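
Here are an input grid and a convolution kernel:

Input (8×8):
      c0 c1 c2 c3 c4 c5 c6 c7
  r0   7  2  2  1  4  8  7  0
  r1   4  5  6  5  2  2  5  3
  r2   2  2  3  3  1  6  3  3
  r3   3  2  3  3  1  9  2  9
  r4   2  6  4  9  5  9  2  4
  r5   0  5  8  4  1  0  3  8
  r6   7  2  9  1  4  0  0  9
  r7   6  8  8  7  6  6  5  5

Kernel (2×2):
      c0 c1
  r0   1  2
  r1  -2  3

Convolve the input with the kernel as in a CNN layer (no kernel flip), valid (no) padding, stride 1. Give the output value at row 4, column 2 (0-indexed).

The receptive field on the input at this output position is [4 9 / 8 4]. Elementwise product with the kernel and sum: 4·1 + 9·2 + 8·-2 + 4·3.

18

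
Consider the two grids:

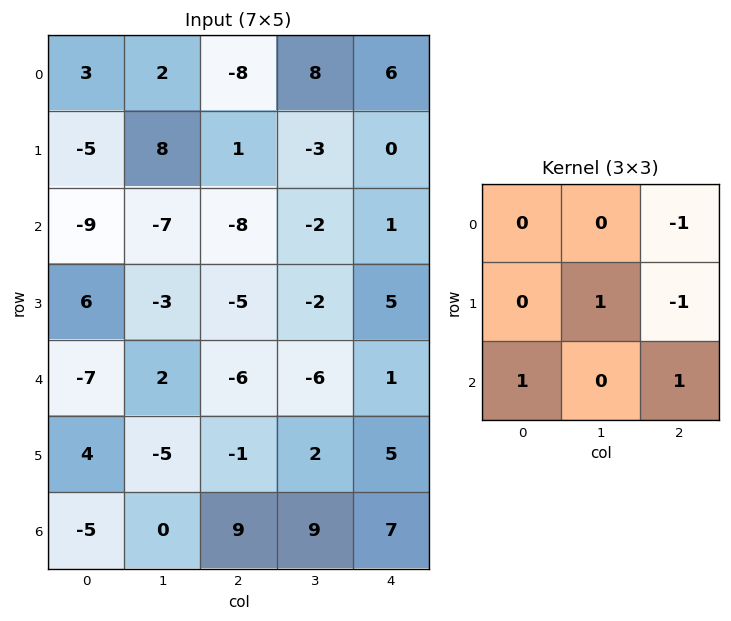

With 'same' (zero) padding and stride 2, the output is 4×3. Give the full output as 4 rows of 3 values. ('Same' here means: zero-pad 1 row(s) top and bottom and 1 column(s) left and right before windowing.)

Output[0,0]: The receptive field on the zero-padded input at this output position is [0 0 0 / 0 3 2 / 0 -5 8]. Elementwise product with the kernel and sum: 0·-1 + 3·1 + 2·-1 + 0·1 + 8·1.

9 -11 3
-13 -8 -1
-11 -1 3
0 -2 7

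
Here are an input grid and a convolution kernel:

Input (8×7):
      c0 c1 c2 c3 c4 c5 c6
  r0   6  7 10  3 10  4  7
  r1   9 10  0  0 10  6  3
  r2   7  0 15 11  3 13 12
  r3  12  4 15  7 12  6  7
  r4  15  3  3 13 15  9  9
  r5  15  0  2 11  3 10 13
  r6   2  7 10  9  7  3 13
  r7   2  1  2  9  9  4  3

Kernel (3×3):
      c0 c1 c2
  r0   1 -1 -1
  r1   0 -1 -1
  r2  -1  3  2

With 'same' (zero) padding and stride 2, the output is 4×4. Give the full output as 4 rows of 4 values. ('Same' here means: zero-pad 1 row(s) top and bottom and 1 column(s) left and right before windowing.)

Output[0,0]: The receptive field on the zero-padded input at this output position is [0 0 0 / 0 6 7 / 0 9 10]. Elementwise product with the kernel and sum: 0·1 + 0·-1 + 0·-1 + 6·-1 + 7·-1 + 0·-1 + 9·3 + 10·2.

34 -23 28 -4
18 39 9 6
11 -6 -17 19
-16 -9 14 -11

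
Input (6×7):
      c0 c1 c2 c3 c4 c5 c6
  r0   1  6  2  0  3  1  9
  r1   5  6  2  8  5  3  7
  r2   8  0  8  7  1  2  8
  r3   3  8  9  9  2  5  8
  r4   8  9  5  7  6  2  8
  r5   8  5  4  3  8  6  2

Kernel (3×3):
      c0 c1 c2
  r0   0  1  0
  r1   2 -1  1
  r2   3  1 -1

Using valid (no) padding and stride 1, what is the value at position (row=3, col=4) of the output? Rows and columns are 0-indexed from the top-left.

51

The receptive field on the input at this output position is [2 5 8 / 6 2 8 / 8 6 2]. Elementwise product with the kernel and sum: 5·1 + 6·2 + 2·-1 + 8·1 + 8·3 + 6·1 + 2·-1.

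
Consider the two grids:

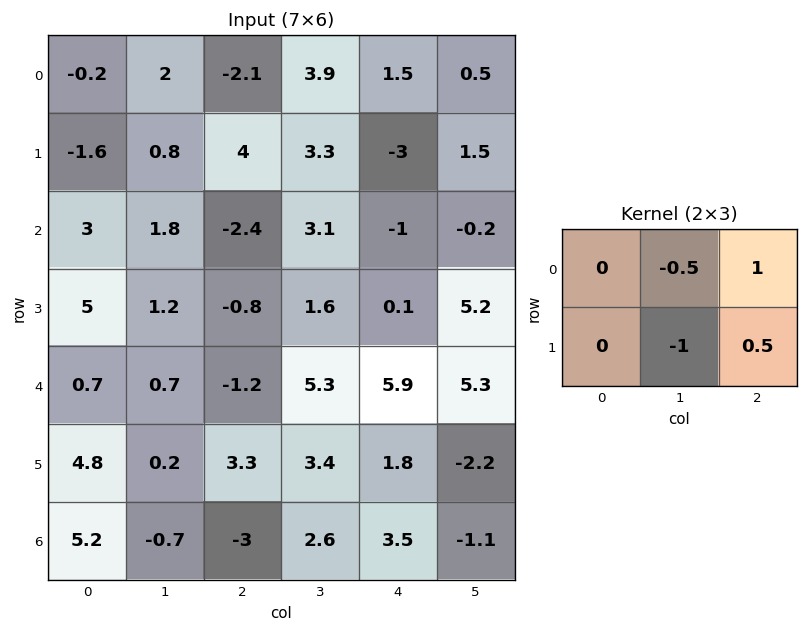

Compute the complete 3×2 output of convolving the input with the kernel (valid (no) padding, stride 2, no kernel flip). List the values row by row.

-1.9 -5.25
-4.9 -4.1
-0.1 0.75

Output[0,0]: The receptive field on the input at this output position is [-0.2 2 -2.1 / -1.6 0.8 4]. Elementwise product with the kernel and sum: 2·-0.5 + -2.1·1 + 0.8·-1 + 4·0.5.
Output[0,1]: The receptive field on the input at this output position is [-2.1 3.9 1.5 / 4 3.3 -3]. Elementwise product with the kernel and sum: 3.9·-0.5 + 1.5·1 + 3.3·-1 + -3·0.5.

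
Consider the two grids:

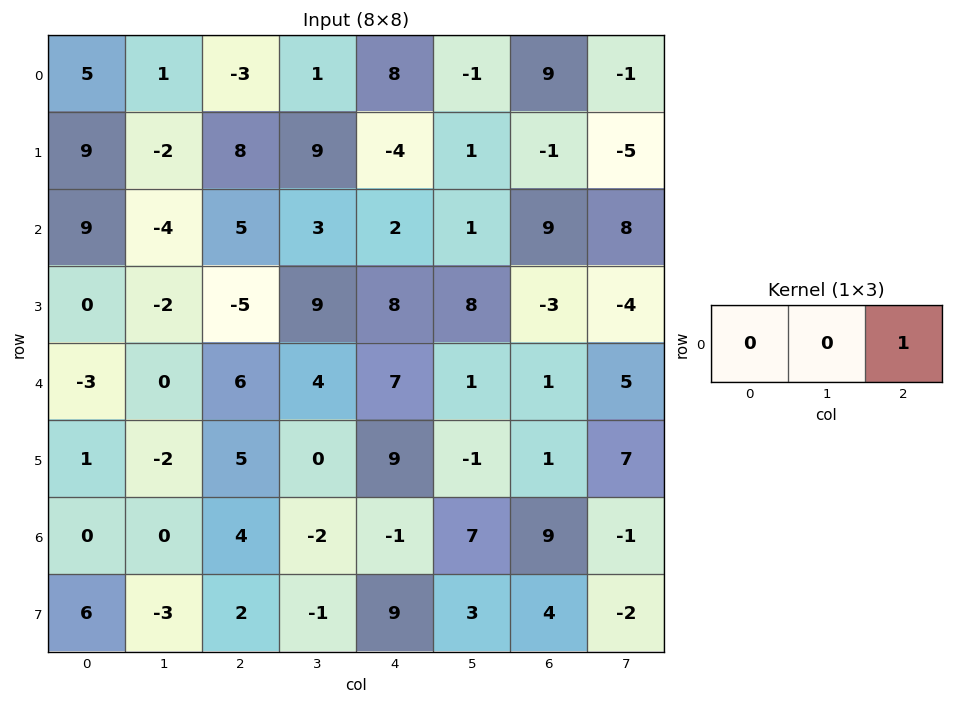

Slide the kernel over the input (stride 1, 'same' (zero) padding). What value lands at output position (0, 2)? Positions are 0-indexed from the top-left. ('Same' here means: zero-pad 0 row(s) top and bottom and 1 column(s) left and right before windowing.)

1

The receptive field on the zero-padded input at this output position is [1 -3 1]. Elementwise product with the kernel and sum: 1·1.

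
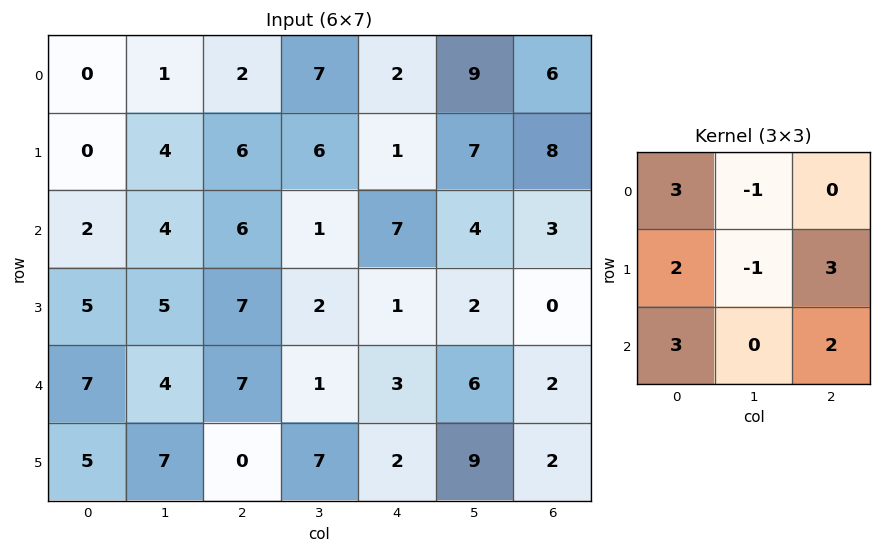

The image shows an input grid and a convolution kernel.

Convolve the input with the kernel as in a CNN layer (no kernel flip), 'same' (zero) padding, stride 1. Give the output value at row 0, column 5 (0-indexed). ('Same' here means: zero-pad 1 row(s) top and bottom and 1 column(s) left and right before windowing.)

The receptive field on the zero-padded input at this output position is [0 0 0 / 2 9 6 / 1 7 8]. Elementwise product with the kernel and sum: 0·3 + 0·-1 + 2·2 + 9·-1 + 6·3 + 1·3 + 8·2.

32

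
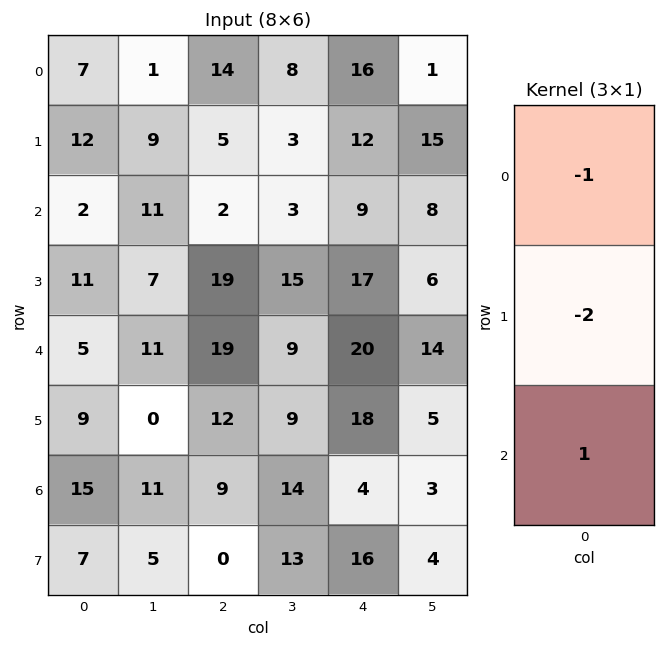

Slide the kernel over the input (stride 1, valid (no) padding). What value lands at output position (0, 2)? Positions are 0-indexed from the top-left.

The receptive field on the input at this output position is [14 / 5 / 2]. Elementwise product with the kernel and sum: 14·-1 + 5·-2 + 2·1.

-22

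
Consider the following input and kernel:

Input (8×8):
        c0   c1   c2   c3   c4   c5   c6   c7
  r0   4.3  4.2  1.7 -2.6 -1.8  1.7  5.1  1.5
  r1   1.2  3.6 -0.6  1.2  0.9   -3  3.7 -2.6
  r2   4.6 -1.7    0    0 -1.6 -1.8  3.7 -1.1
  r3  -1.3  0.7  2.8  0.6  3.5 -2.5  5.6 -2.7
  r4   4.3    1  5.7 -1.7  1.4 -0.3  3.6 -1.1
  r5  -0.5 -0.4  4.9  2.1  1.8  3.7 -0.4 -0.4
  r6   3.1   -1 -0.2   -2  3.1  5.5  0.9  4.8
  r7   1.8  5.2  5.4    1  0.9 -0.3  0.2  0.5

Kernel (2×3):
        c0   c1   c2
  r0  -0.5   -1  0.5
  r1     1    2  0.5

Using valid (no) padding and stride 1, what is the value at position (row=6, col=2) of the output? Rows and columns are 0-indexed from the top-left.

The receptive field on the input at this output position is [-0.2 -2 3.1 / 5.4 1 0.9]. Elementwise product with the kernel and sum: -0.2·-0.5 + -2·-1 + 3.1·0.5 + 5.4·1 + 1·2 + 0.9·0.5.

11.5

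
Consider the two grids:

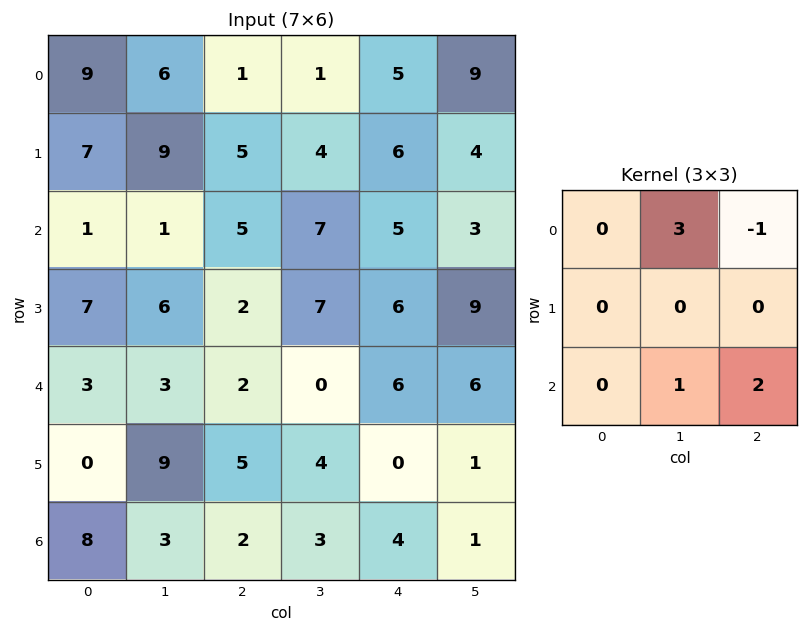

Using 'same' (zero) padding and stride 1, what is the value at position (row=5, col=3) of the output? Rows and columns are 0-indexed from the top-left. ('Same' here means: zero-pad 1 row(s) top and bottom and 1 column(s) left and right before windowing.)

5

The receptive field on the zero-padded input at this output position is [2 0 6 / 5 4 0 / 2 3 4]. Elementwise product with the kernel and sum: 0·3 + 6·-1 + 3·1 + 4·2.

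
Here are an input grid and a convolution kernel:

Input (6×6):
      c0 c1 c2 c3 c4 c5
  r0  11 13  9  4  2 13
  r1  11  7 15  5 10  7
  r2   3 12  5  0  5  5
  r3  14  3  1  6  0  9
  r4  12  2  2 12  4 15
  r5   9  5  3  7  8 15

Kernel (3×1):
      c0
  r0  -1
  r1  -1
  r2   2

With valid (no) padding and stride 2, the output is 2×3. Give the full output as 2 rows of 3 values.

Output[0,0]: The receptive field on the input at this output position is [11 / 11 / 3]. Elementwise product with the kernel and sum: 11·-1 + 11·-1 + 3·2.

-16 -14 -2
7 -2 3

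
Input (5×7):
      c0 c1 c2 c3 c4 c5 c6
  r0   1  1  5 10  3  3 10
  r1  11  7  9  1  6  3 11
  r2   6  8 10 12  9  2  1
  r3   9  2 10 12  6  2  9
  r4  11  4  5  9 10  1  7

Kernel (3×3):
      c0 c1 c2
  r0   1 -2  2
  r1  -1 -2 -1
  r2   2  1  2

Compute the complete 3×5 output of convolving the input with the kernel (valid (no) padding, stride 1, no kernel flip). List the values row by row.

15 35 24 31 16
23 -11 20 -3 40
23 9 3 2 23

Output[0,0]: The receptive field on the input at this output position is [1 1 5 / 11 7 9 / 6 8 10]. Elementwise product with the kernel and sum: 1·1 + 1·-2 + 5·2 + 11·-1 + 7·-2 + 9·-1 + 6·2 + 8·1 + 10·2.
Output[0,1]: The receptive field on the input at this output position is [1 5 10 / 7 9 1 / 8 10 12]. Elementwise product with the kernel and sum: 1·1 + 5·-2 + 10·2 + 7·-1 + 9·-2 + 1·-1 + 8·2 + 10·1 + 12·2.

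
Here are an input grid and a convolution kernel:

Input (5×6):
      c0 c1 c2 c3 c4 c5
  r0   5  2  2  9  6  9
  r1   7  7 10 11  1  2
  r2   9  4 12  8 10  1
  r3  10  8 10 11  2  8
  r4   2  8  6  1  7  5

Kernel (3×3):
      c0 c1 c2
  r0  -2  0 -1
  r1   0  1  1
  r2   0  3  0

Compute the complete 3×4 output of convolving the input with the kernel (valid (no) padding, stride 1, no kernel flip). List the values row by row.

Output[0,0]: The receptive field on the input at this output position is [5 2 2 / 7 7 10 / 9 4 12]. Elementwise product with the kernel and sum: 5·-2 + 2·-1 + 7·1 + 10·1 + 4·3.
Output[0,1]: The receptive field on the input at this output position is [2 2 9 / 7 10 11 / 4 12 8]. Elementwise product with the kernel and sum: 2·-2 + 9·-1 + 10·1 + 11·1 + 12·3.

17 44 26 6
16 25 30 -7
12 23 -18 14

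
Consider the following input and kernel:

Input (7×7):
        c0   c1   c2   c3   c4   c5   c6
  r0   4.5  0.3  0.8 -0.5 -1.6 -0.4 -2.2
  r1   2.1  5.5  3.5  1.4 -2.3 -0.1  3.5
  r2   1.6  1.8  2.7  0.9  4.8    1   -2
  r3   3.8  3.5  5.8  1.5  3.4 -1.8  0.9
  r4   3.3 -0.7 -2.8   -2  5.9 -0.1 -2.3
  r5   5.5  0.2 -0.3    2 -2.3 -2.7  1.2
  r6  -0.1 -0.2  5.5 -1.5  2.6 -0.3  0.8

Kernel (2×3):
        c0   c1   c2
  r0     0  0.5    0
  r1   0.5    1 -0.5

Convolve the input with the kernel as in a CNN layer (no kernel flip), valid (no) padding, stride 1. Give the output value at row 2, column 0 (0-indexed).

The receptive field on the input at this output position is [1.6 1.8 2.7 / 3.8 3.5 5.8]. Elementwise product with the kernel and sum: 1.8·0.5 + 3.8·0.5 + 3.5·1 + 5.8·-0.5.

3.4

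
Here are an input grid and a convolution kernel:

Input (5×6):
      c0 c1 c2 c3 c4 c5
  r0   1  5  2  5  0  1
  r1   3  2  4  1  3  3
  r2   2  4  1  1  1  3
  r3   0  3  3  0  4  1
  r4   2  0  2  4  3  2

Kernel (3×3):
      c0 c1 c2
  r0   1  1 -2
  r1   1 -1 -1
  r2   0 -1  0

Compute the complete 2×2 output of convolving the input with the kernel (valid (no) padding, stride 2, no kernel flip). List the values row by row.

Output[0,0]: The receptive field on the input at this output position is [1 5 2 / 3 2 4 / 2 4 1]. Elementwise product with the kernel and sum: 1·1 + 5·1 + 2·-2 + 3·1 + 2·-1 + 4·-1 + 4·-1.

-5 6
-2 -5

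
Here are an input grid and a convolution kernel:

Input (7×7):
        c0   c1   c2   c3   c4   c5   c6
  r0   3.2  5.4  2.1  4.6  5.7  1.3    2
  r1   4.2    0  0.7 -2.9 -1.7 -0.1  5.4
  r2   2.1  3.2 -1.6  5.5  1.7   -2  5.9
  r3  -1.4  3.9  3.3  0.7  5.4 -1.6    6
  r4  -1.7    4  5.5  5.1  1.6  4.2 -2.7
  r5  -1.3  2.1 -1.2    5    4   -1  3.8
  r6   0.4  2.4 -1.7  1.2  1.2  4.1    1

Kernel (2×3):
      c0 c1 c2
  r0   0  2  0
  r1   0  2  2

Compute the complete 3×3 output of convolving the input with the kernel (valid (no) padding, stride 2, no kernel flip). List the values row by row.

12.2 -0 13.2
20.8 23.2 4.8
9.8 28.2 14

Output[0,0]: The receptive field on the input at this output position is [3.2 5.4 2.1 / 4.2 0 0.7]. Elementwise product with the kernel and sum: 5.4·2 + 0·2 + 0.7·2.
Output[0,1]: The receptive field on the input at this output position is [2.1 4.6 5.7 / 0.7 -2.9 -1.7]. Elementwise product with the kernel and sum: 4.6·2 + -2.9·2 + -1.7·2.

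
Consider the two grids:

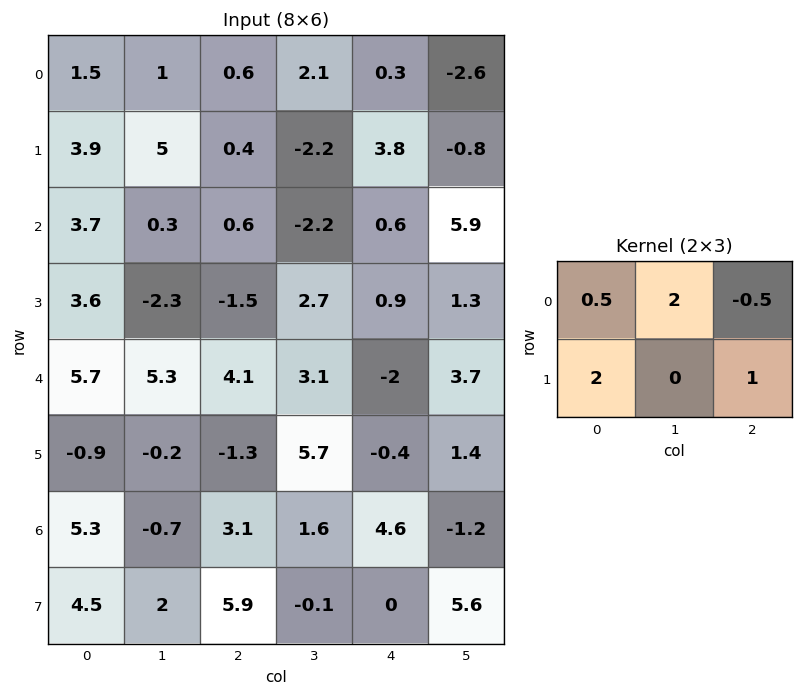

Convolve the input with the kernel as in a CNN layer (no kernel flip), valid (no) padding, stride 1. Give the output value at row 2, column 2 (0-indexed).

The receptive field on the input at this output position is [0.6 -2.2 0.6 / -1.5 2.7 0.9]. Elementwise product with the kernel and sum: 0.6·0.5 + -2.2·2 + 0.6·-0.5 + -1.5·2 + 0.9·1.

-6.5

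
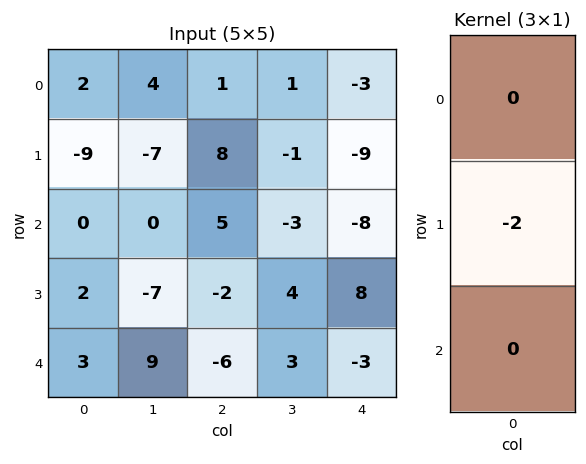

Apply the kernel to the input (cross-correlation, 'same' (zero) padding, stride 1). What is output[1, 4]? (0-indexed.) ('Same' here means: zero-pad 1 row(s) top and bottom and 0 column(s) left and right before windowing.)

18

The receptive field on the zero-padded input at this output position is [-3 / -9 / -8]. Elementwise product with the kernel and sum: -9·-2.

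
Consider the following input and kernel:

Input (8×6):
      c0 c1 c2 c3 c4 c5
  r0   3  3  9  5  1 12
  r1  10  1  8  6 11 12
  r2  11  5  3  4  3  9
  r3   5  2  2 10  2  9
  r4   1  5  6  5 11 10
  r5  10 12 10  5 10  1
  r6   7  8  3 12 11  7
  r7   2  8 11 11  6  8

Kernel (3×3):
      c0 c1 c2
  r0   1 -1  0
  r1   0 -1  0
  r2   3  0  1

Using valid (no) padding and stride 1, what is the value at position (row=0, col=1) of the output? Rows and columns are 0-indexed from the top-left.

The receptive field on the input at this output position is [3 9 5 / 1 8 6 / 5 3 4]. Elementwise product with the kernel and sum: 3·1 + 9·-1 + 8·-1 + 5·3 + 4·1.

5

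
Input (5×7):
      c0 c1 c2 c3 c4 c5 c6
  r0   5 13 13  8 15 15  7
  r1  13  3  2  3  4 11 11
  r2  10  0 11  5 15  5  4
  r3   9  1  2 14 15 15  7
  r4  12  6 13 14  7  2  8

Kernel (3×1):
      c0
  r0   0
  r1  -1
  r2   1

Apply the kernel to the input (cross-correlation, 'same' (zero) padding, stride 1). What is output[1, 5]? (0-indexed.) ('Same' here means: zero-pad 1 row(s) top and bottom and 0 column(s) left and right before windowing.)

-6

The receptive field on the zero-padded input at this output position is [15 / 11 / 5]. Elementwise product with the kernel and sum: 11·-1 + 5·1.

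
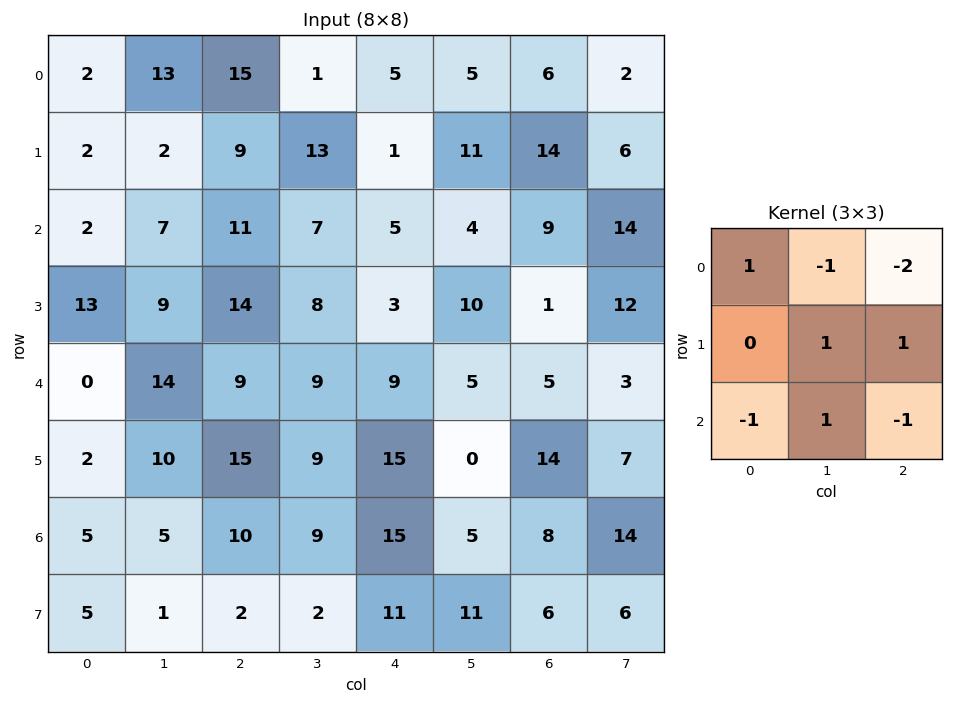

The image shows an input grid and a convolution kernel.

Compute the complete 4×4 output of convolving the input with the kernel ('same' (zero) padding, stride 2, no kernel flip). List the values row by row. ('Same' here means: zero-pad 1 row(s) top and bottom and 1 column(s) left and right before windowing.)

Output[0,0]: The receptive field on the zero-padded input at this output position is [0 0 0 / 0 2 13 / 0 2 2]. Elementwise product with the kernel and sum: 0·1 + 0·-1 + 0·-2 + 2·1 + 13·1 + 0·-1 + 2·1 + 2·-1.
Output[0,1]: The receptive field on the zero-padded input at this output position is [0 0 0 / 13 15 1 / 2 9 13]. Elementwise product with the kernel and sum: 0·1 + 0·-1 + 0·-2 + 15·1 + 1·1 + 2·-1 + 9·1 + 13·-1.

15 10 -13 5
7 -18 -16 -13
-25 -7 5 0
-8 -5 12 -17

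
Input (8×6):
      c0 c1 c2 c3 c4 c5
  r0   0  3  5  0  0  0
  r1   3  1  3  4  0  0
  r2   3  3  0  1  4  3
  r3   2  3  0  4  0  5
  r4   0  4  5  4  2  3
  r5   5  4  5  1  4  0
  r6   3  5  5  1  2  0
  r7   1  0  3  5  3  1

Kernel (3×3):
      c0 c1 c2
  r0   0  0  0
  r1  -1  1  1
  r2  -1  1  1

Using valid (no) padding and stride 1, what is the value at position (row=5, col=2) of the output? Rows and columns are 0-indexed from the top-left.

3

The receptive field on the input at this output position is [5 1 4 / 5 1 2 / 3 5 3]. Elementwise product with the kernel and sum: 5·-1 + 1·1 + 2·1 + 3·-1 + 5·1 + 3·1.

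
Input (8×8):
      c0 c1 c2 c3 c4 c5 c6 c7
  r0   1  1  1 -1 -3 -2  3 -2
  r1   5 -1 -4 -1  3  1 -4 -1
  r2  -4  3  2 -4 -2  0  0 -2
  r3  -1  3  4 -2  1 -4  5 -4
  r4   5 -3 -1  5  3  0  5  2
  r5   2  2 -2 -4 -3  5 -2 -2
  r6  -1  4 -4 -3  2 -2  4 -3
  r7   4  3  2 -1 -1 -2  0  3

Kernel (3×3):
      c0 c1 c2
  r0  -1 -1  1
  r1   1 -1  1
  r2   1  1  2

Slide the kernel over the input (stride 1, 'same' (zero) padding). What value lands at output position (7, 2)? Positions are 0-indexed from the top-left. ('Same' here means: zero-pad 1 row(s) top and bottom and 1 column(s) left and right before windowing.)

The receptive field on the zero-padded input at this output position is [4 -4 -3 / 3 2 -1 / 0 0 0]. Elementwise product with the kernel and sum: 4·-1 + -4·-1 + -3·1 + 3·1 + 2·-1 + -1·1 + 0·1 + 0·1 + 0·2.

-3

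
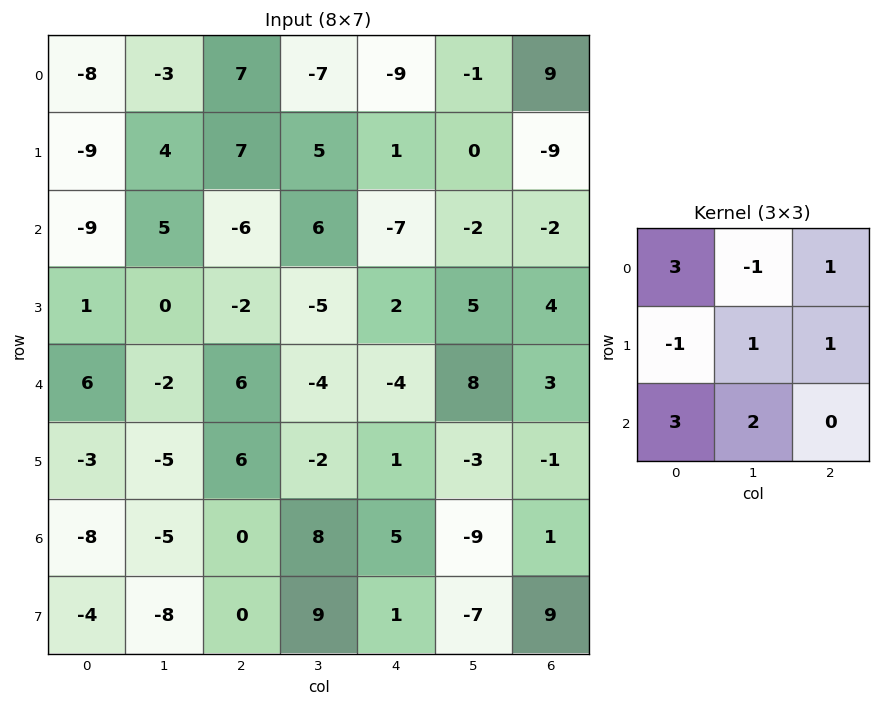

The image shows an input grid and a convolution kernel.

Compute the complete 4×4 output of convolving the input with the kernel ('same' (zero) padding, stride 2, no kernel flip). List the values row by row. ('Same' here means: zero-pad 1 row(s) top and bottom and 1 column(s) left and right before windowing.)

Output[0,0]: The receptive field on the zero-padded input at this output position is [0 0 0 / 0 -8 -3 / 0 -9 4]. Elementwise product with the kernel and sum: 0·3 + 0·-1 + 0·1 + 0·-1 + -8·1 + -3·1 + 0·3 + -9·2.
Output[0,1]: The receptive field on the zero-padded input at this output position is [0 0 0 / -3 7 -7 / 4 7 5]. Elementwise product with the kernel and sum: 0·3 + 0·-1 + 0·1 + -3·-1 + 7·1 + -7·1 + 4·3 + 7·2.

-29 29 14 -8
11 1 -12 32
-3 -2 -8 -5
-23 -34 7 -1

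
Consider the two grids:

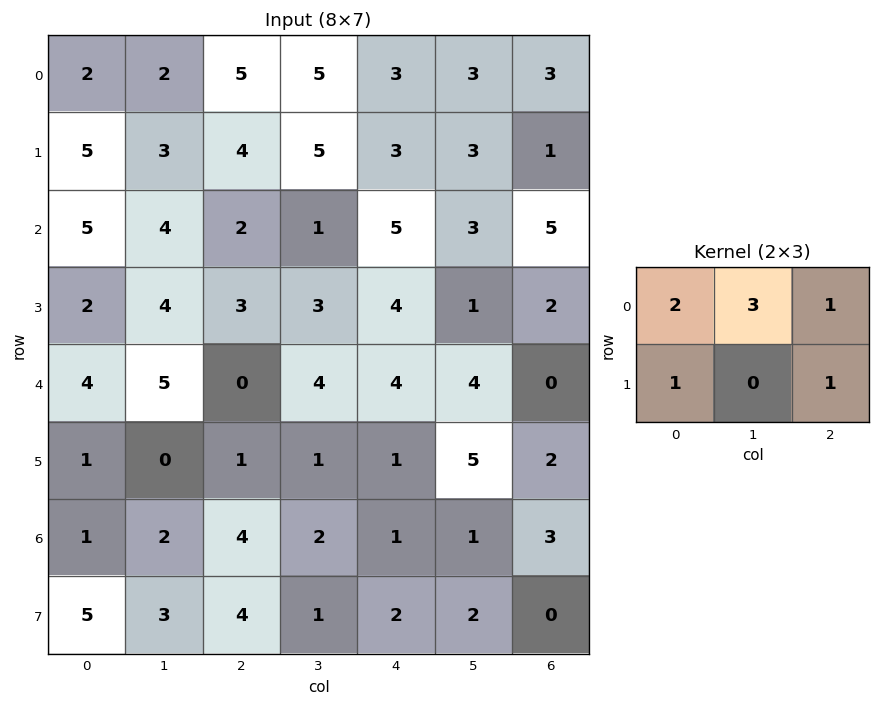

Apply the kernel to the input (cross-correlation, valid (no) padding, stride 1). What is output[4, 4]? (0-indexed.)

The receptive field on the input at this output position is [4 4 0 / 1 5 2]. Elementwise product with the kernel and sum: 4·2 + 4·3 + 0·1 + 1·1 + 2·1.

23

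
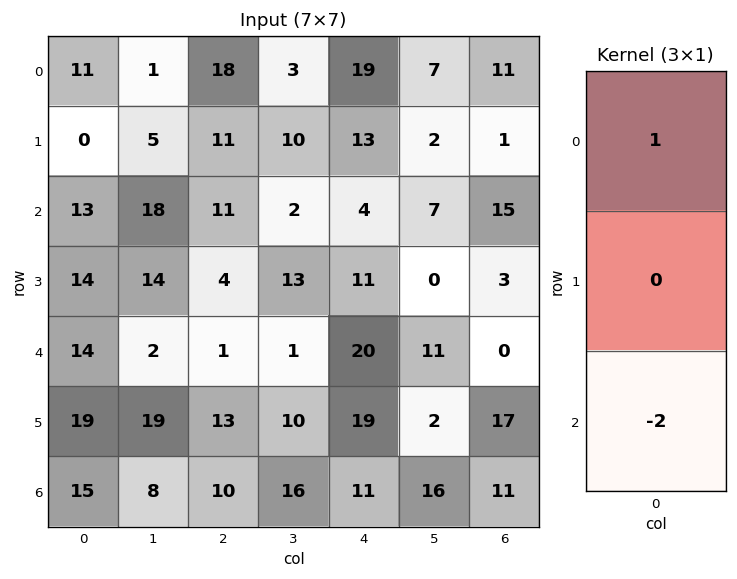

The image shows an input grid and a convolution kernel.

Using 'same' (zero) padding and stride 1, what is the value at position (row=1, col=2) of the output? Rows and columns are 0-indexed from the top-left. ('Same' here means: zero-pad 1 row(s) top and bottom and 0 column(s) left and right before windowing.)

-4

The receptive field on the zero-padded input at this output position is [18 / 11 / 11]. Elementwise product with the kernel and sum: 18·1 + 11·-2.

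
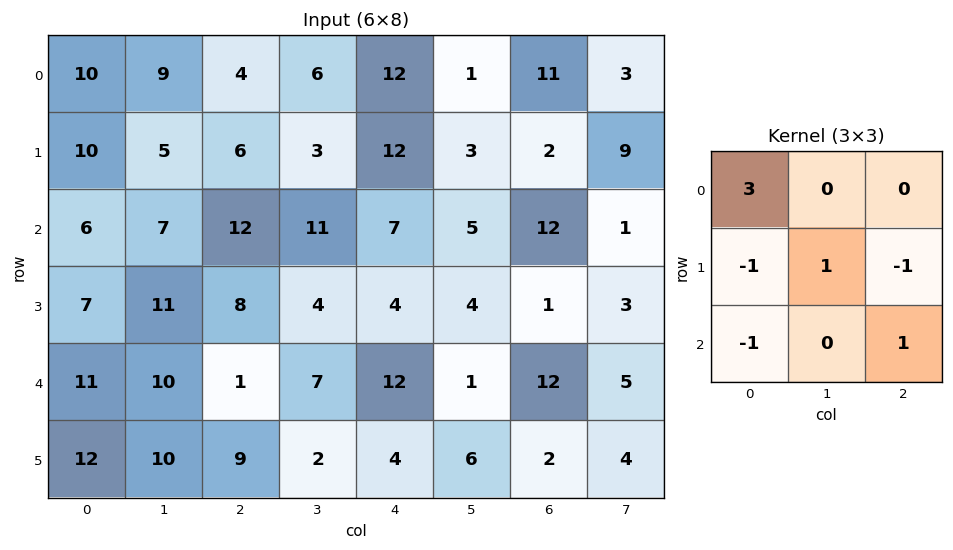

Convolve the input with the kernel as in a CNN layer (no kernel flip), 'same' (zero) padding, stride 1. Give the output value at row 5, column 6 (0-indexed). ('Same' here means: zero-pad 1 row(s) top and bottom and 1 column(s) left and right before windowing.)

-5

The receptive field on the zero-padded input at this output position is [1 12 5 / 6 2 4 / 0 0 0]. Elementwise product with the kernel and sum: 1·3 + 6·-1 + 2·1 + 4·-1 + 0·-1 + 0·1.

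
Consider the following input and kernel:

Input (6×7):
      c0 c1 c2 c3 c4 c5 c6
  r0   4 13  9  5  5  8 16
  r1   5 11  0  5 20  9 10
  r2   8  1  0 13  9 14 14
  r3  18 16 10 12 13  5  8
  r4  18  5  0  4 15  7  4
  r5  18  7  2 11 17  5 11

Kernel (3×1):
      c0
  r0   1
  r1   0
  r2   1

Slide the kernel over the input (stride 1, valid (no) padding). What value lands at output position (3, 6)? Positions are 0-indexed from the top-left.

The receptive field on the input at this output position is [8 / 4 / 11]. Elementwise product with the kernel and sum: 8·1 + 11·1.

19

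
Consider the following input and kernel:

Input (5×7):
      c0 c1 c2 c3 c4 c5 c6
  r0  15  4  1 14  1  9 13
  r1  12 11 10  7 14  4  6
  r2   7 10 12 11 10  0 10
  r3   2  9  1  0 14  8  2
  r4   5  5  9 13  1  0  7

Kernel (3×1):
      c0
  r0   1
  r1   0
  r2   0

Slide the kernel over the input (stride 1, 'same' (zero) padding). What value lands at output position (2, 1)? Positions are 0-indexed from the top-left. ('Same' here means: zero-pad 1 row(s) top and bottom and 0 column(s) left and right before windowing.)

11

The receptive field on the zero-padded input at this output position is [11 / 10 / 9]. Elementwise product with the kernel and sum: 11·1.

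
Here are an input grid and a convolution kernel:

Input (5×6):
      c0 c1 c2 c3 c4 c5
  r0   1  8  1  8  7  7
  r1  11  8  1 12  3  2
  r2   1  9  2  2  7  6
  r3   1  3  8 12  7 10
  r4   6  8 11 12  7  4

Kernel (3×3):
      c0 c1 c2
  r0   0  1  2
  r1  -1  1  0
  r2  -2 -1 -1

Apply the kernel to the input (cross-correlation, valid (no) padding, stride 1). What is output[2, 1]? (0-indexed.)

-28

The receptive field on the input at this output position is [9 2 2 / 3 8 12 / 8 11 12]. Elementwise product with the kernel and sum: 2·1 + 2·2 + 3·-1 + 8·1 + 8·-2 + 11·-1 + 12·-1.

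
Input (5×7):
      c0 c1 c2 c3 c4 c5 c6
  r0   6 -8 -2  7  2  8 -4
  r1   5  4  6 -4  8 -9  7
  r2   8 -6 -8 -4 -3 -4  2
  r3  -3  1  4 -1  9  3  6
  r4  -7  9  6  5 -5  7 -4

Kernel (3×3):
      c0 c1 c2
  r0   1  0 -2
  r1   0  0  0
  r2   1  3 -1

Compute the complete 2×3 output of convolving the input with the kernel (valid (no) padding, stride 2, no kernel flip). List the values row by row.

Output[0,0]: The receptive field on the input at this output position is [6 -8 -2 / 5 4 6 / 8 -6 -8]. Elementwise product with the kernel and sum: 6·1 + -2·-2 + 8·1 + -6·3 + -8·-1.
Output[0,1]: The receptive field on the input at this output position is [-2 7 2 / 6 -4 8 / -8 -4 -3]. Elementwise product with the kernel and sum: -2·1 + 2·-2 + -8·1 + -4·3 + -3·-1.

8 -23 -7
38 24 13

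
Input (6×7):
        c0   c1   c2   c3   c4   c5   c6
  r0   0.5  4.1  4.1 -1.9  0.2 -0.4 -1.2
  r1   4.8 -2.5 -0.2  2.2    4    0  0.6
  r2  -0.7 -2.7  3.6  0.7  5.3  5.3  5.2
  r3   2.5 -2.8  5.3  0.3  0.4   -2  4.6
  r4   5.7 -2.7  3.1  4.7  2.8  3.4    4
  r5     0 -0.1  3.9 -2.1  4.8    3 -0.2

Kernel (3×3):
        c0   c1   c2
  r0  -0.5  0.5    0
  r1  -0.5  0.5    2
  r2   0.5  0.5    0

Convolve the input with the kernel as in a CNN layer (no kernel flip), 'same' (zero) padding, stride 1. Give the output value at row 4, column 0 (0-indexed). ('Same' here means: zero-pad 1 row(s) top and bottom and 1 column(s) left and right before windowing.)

-1.3

The receptive field on the zero-padded input at this output position is [0 2.5 -2.8 / 0 5.7 -2.7 / 0 0 -0.1]. Elementwise product with the kernel and sum: 0·-0.5 + 2.5·0.5 + 0·-0.5 + 5.7·0.5 + -2.7·2 + 0·0.5 + 0·0.5.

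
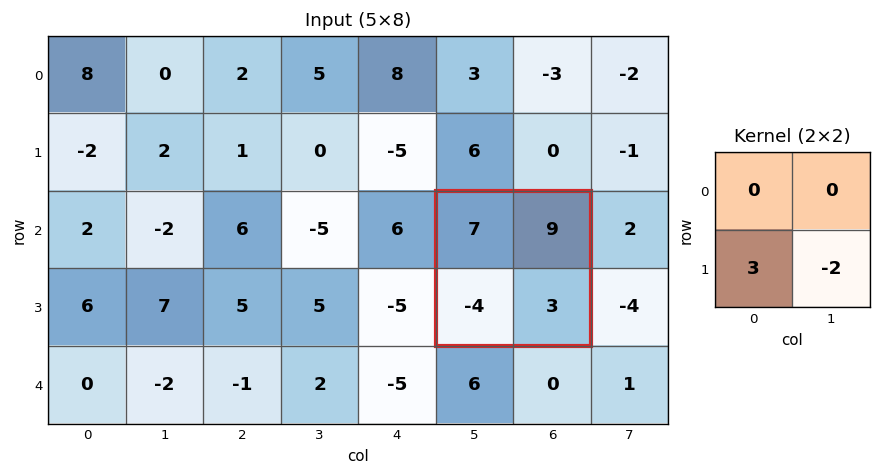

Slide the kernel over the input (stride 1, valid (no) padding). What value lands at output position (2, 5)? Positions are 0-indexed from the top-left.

The receptive field on the input at this output position is [7 9 / -4 3]. Elementwise product with the kernel and sum: -4·3 + 3·-2.

-18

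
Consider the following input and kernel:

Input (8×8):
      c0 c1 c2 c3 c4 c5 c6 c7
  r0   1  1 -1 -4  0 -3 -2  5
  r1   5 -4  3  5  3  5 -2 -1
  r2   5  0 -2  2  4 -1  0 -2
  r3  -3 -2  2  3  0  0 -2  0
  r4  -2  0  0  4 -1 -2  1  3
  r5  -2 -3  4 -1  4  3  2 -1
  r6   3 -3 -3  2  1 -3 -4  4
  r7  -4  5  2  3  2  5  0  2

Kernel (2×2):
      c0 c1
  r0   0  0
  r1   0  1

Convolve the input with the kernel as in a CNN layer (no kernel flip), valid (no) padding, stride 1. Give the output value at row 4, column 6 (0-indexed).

The receptive field on the input at this output position is [1 3 / 2 -1]. Elementwise product with the kernel and sum: -1·1.

-1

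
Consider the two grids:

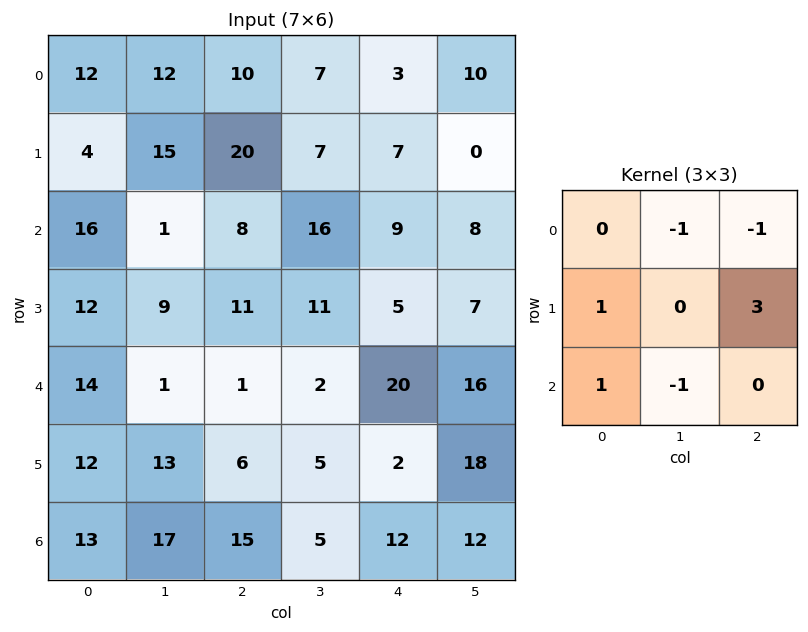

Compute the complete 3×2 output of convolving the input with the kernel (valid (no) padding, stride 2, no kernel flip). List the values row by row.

Output[0,0]: The receptive field on the input at this output position is [12 12 10 / 4 15 20 / 16 1 8]. Elementwise product with the kernel and sum: 12·-1 + 10·-1 + 4·1 + 20·3 + 16·1 + 1·-1.

57 23
49 0
24 0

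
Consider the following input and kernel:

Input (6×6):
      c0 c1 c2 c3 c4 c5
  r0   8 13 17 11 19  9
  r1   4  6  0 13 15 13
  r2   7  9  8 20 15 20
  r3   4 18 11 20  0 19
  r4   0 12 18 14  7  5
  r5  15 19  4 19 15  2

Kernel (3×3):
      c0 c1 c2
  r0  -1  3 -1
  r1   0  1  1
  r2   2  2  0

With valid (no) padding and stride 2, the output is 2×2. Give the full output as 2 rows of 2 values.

Output[0,0]: The receptive field on the input at this output position is [8 13 17 / 4 6 0 / 7 9 8]. Elementwise product with the kernel and sum: 8·-1 + 13·3 + 17·-1 + 6·1 + 0·1 + 7·2 + 9·2.
Output[0,1]: The receptive field on the input at this output position is [17 11 19 / 0 13 15 / 8 20 15]. Elementwise product with the kernel and sum: 17·-1 + 11·3 + 19·-1 + 13·1 + 15·1 + 8·2 + 20·2.

52 81
65 121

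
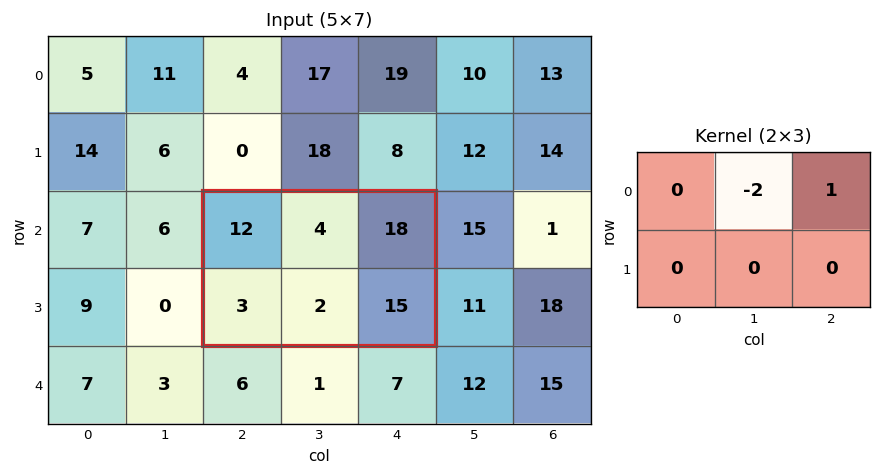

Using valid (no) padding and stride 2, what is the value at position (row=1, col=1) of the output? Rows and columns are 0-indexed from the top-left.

10

The receptive field on the input at this output position is [12 4 18 / 3 2 15]. Elementwise product with the kernel and sum: 4·-2 + 18·1.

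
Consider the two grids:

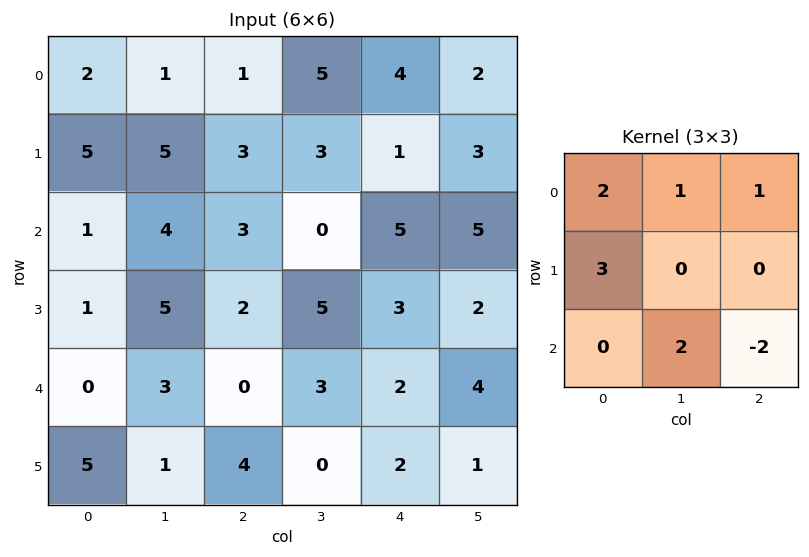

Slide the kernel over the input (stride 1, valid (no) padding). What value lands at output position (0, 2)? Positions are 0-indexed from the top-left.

10

The receptive field on the input at this output position is [1 5 4 / 3 3 1 / 3 0 5]. Elementwise product with the kernel and sum: 1·2 + 5·1 + 4·1 + 3·3 + 0·2 + 5·-2.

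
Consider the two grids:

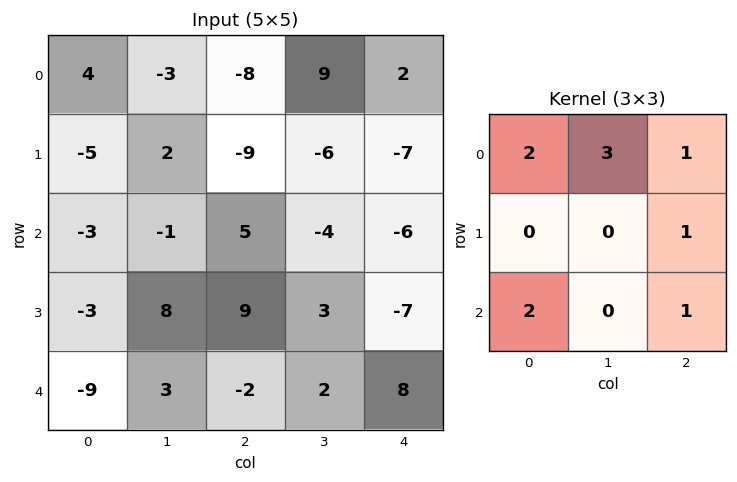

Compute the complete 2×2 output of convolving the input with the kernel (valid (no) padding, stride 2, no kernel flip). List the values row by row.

Output[0,0]: The receptive field on the input at this output position is [4 -3 -8 / -5 2 -9 / -3 -1 5]. Elementwise product with the kernel and sum: 4·2 + -3·3 + -8·1 + -9·1 + -3·2 + 5·1.

-19 10
-15 -11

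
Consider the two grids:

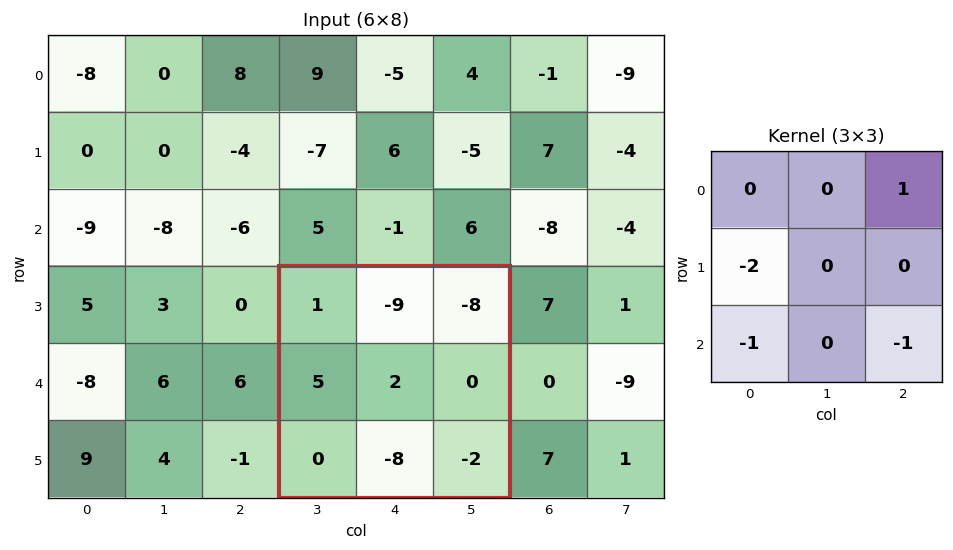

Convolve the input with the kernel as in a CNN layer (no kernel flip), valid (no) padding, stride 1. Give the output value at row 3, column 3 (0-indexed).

The receptive field on the input at this output position is [1 -9 -8 / 5 2 0 / 0 -8 -2]. Elementwise product with the kernel and sum: -8·1 + 5·-2 + 0·-1 + -2·-1.

-16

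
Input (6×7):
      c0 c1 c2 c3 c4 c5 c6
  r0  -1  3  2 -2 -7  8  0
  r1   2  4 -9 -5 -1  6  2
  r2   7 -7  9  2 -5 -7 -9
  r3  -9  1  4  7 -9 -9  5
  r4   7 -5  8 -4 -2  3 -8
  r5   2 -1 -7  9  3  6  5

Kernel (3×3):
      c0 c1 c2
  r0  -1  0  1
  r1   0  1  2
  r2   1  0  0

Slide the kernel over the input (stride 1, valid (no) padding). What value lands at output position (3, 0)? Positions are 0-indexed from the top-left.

26

The receptive field on the input at this output position is [-9 1 4 / 7 -5 8 / 2 -1 -7]. Elementwise product with the kernel and sum: -9·-1 + 4·1 + -5·1 + 8·2 + 2·1.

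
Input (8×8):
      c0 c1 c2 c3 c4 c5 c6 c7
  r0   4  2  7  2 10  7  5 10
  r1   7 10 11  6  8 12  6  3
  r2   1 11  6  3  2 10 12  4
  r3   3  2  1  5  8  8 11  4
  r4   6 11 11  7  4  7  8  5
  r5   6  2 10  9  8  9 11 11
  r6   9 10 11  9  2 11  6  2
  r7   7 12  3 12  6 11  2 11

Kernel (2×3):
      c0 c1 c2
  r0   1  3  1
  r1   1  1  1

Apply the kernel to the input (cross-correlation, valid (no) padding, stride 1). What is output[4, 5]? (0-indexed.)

67

The receptive field on the input at this output position is [7 8 5 / 9 11 11]. Elementwise product with the kernel and sum: 7·1 + 8·3 + 5·1 + 9·1 + 11·1 + 11·1.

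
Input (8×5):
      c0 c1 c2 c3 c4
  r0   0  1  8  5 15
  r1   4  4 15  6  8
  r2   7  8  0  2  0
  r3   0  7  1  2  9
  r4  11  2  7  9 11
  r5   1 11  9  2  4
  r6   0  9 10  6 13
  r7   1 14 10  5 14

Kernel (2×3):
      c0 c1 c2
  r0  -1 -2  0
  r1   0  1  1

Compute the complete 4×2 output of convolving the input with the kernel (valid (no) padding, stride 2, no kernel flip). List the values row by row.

Output[0,0]: The receptive field on the input at this output position is [0 1 8 / 4 4 15]. Elementwise product with the kernel and sum: 0·-1 + 1·-2 + 4·1 + 15·1.
Output[0,1]: The receptive field on the input at this output position is [8 5 15 / 15 6 8]. Elementwise product with the kernel and sum: 8·-1 + 5·-2 + 6·1 + 8·1.

17 -4
-15 7
5 -19
6 -3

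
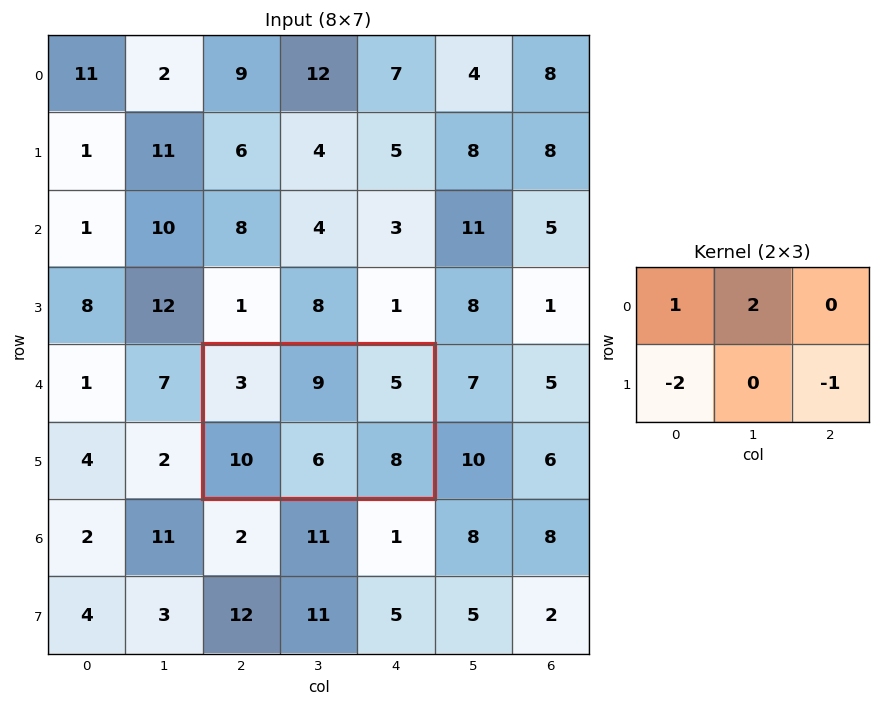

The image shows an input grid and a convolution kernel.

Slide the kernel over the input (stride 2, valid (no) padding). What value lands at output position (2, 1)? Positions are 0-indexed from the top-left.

The receptive field on the input at this output position is [3 9 5 / 10 6 8]. Elementwise product with the kernel and sum: 3·1 + 9·2 + 10·-2 + 8·-1.

-7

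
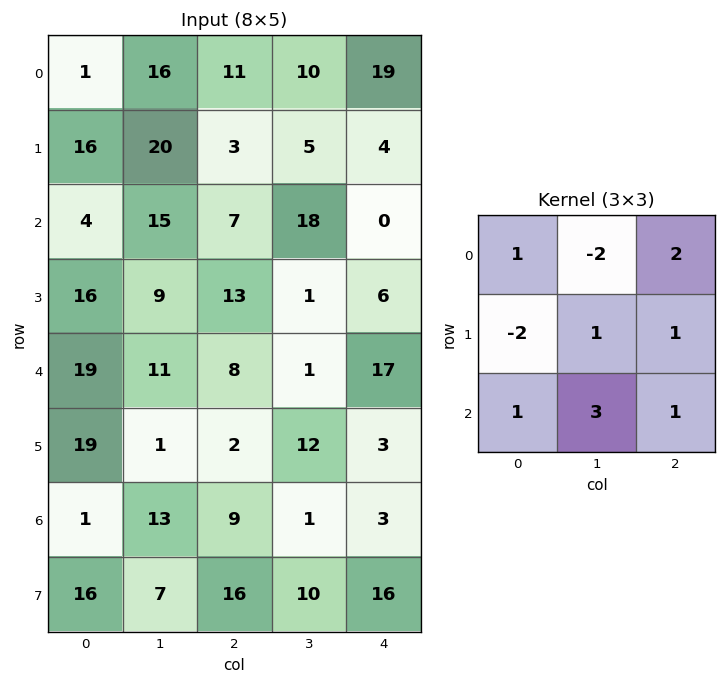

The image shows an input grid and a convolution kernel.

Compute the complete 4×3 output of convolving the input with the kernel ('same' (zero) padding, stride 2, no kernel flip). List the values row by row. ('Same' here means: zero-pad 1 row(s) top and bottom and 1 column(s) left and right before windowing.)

85 23 16
84 68 -20
74 -9 25
33 70 65

Output[0,0]: The receptive field on the zero-padded input at this output position is [0 0 0 / 0 1 16 / 0 16 20]. Elementwise product with the kernel and sum: 0·1 + 0·-2 + 0·2 + 0·-2 + 1·1 + 16·1 + 0·1 + 16·3 + 20·1.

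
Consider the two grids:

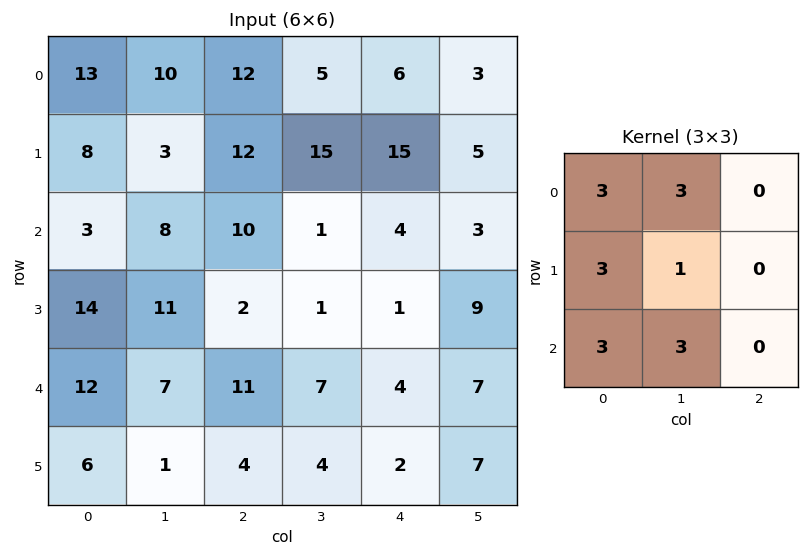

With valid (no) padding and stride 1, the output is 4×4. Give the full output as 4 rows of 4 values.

129 141 135 108
125 118 121 103
143 143 94 52
139 86 73 49

Output[0,0]: The receptive field on the input at this output position is [13 10 12 / 8 3 12 / 3 8 10]. Elementwise product with the kernel and sum: 13·3 + 10·3 + 8·3 + 3·1 + 3·3 + 8·3.
Output[0,1]: The receptive field on the input at this output position is [10 12 5 / 3 12 15 / 8 10 1]. Elementwise product with the kernel and sum: 10·3 + 12·3 + 3·3 + 12·1 + 8·3 + 10·3.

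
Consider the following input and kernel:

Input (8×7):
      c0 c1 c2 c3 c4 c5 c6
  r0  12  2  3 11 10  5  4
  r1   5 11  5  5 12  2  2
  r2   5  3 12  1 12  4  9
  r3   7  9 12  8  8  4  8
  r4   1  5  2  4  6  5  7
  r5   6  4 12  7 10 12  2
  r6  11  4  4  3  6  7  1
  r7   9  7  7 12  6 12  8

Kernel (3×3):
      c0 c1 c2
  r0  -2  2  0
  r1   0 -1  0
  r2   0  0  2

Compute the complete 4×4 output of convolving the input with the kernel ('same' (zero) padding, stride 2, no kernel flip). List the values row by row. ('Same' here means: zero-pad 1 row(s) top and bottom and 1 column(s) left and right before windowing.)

10 7 -6 -4
23 -8 10 -9
21 18 18 1
15 36 24 -21

Output[0,0]: The receptive field on the zero-padded input at this output position is [0 0 0 / 0 12 2 / 0 5 11]. Elementwise product with the kernel and sum: 0·-2 + 0·2 + 12·-1 + 11·2.
Output[0,1]: The receptive field on the zero-padded input at this output position is [0 0 0 / 2 3 11 / 11 5 5]. Elementwise product with the kernel and sum: 0·-2 + 0·2 + 3·-1 + 5·2.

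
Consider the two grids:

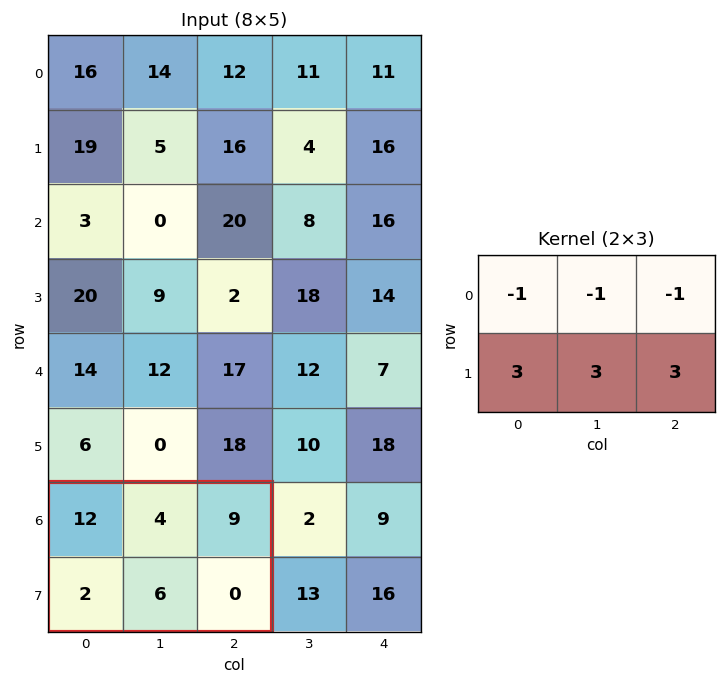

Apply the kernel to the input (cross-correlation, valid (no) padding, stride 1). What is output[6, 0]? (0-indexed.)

-1

The receptive field on the input at this output position is [12 4 9 / 2 6 0]. Elementwise product with the kernel and sum: 12·-1 + 4·-1 + 9·-1 + 2·3 + 6·3 + 0·3.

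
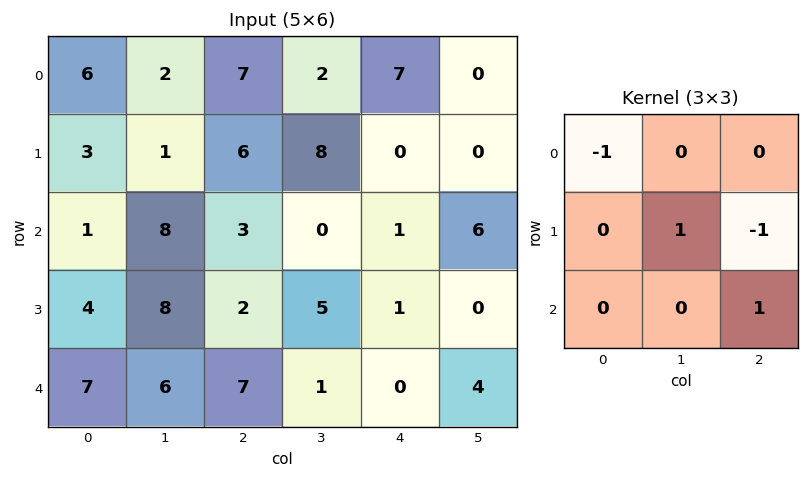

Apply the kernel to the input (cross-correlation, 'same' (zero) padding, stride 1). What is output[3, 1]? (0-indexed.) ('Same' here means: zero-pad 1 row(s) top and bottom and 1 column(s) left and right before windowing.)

12

The receptive field on the zero-padded input at this output position is [1 8 3 / 4 8 2 / 7 6 7]. Elementwise product with the kernel and sum: 1·-1 + 8·1 + 2·-1 + 7·1.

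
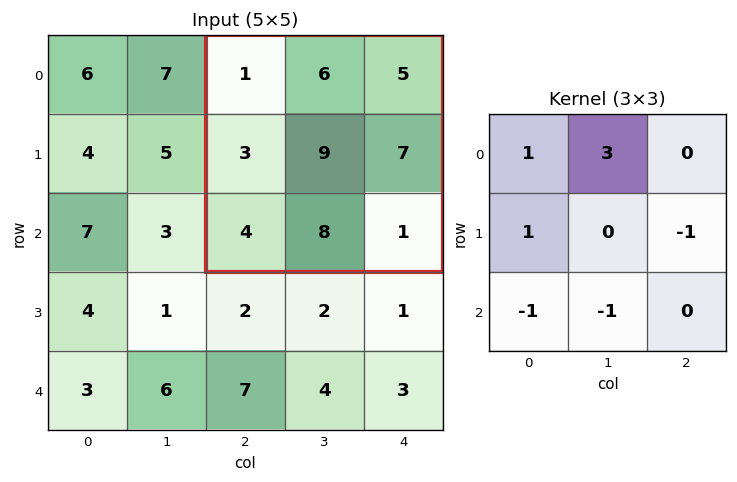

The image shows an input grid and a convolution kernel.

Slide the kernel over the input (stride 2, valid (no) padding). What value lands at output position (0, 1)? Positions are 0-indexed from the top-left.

3

The receptive field on the input at this output position is [1 6 5 / 3 9 7 / 4 8 1]. Elementwise product with the kernel and sum: 1·1 + 6·3 + 3·1 + 7·-1 + 4·-1 + 8·-1.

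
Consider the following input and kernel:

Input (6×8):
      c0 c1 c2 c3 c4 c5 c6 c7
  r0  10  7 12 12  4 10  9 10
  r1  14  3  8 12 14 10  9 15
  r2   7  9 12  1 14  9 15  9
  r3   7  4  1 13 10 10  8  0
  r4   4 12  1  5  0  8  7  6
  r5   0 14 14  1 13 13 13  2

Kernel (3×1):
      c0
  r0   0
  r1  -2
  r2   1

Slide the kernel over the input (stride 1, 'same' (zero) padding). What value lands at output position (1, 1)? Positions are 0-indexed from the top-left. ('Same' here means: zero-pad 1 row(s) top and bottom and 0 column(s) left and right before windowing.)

3

The receptive field on the zero-padded input at this output position is [7 / 3 / 9]. Elementwise product with the kernel and sum: 3·-2 + 9·1.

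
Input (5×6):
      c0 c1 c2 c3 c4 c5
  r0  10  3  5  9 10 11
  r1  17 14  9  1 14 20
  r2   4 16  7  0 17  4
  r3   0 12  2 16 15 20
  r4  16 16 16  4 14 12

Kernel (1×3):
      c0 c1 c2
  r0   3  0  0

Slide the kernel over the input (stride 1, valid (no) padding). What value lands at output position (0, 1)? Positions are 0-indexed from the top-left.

The receptive field on the input at this output position is [3 5 9]. Elementwise product with the kernel and sum: 3·3.

9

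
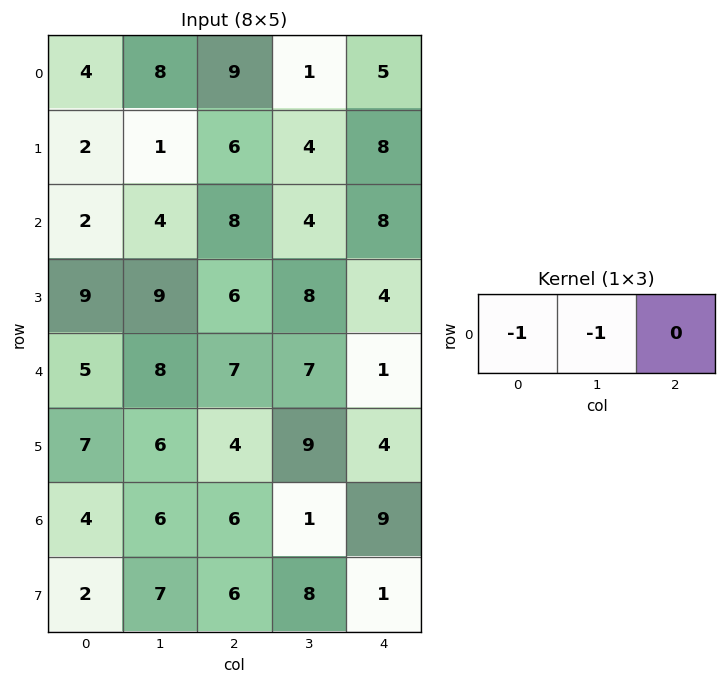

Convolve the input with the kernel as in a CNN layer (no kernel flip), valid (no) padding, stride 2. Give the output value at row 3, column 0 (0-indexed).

The receptive field on the input at this output position is [4 6 6]. Elementwise product with the kernel and sum: 4·-1 + 6·-1.

-10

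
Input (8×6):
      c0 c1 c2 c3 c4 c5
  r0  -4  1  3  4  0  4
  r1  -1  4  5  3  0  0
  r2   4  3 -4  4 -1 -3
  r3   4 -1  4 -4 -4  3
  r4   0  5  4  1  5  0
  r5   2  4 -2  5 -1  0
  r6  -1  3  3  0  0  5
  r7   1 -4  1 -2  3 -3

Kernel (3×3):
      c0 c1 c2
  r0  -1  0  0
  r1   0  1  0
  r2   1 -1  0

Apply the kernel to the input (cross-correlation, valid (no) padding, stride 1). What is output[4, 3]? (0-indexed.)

The receptive field on the input at this output position is [1 5 0 / 5 -1 0 / 0 0 5]. Elementwise product with the kernel and sum: 1·-1 + -1·1 + 0·1 + 0·-1.

-2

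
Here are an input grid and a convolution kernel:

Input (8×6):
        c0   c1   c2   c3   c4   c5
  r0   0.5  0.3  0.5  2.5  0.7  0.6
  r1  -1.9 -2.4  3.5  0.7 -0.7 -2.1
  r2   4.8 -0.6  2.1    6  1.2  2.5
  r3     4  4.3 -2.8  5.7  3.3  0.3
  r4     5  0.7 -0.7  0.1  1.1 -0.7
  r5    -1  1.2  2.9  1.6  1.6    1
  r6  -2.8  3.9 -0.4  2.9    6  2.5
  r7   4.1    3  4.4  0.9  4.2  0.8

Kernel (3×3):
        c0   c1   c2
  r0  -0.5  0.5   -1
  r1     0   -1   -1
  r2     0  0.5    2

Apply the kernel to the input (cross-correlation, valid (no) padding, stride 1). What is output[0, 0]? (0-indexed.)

The receptive field on the input at this output position is [0.5 0.3 0.5 / -1.9 -2.4 3.5 / 4.8 -0.6 2.1]. Elementwise product with the kernel and sum: 0.5·-0.5 + 0.3·0.5 + 0.5·-1 + -2.4·-1 + 3.5·-1 + -0.6·0.5 + 2.1·2.

2.2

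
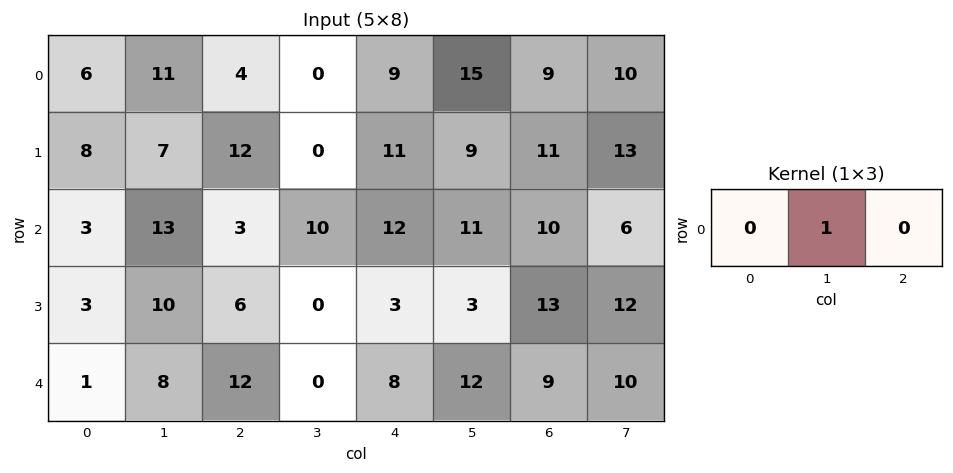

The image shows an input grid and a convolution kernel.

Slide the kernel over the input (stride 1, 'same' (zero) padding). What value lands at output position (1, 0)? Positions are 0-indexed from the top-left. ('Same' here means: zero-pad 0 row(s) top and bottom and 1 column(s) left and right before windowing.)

The receptive field on the zero-padded input at this output position is [0 8 7]. Elementwise product with the kernel and sum: 8·1.

8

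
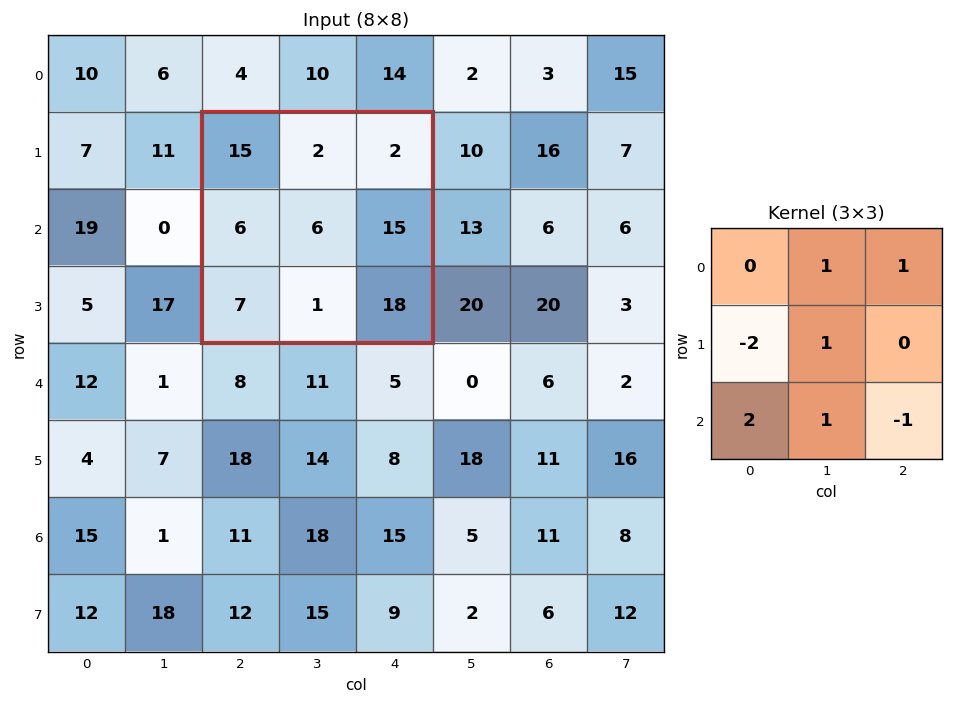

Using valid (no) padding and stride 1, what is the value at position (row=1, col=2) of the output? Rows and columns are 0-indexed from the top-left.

The receptive field on the input at this output position is [15 2 2 / 6 6 15 / 7 1 18]. Elementwise product with the kernel and sum: 2·1 + 2·1 + 6·-2 + 6·1 + 7·2 + 1·1 + 18·-1.

-5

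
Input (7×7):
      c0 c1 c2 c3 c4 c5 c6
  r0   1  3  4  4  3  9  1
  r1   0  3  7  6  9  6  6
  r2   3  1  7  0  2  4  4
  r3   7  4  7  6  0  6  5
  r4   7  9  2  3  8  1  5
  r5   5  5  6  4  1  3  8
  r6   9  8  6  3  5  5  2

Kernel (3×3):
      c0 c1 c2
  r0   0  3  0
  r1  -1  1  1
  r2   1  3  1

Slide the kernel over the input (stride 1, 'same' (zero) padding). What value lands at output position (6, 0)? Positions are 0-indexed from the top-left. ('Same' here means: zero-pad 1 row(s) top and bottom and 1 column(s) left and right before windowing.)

32

The receptive field on the zero-padded input at this output position is [0 5 5 / 0 9 8 / 0 0 0]. Elementwise product with the kernel and sum: 5·3 + 0·-1 + 9·1 + 8·1 + 0·1 + 0·3 + 0·1.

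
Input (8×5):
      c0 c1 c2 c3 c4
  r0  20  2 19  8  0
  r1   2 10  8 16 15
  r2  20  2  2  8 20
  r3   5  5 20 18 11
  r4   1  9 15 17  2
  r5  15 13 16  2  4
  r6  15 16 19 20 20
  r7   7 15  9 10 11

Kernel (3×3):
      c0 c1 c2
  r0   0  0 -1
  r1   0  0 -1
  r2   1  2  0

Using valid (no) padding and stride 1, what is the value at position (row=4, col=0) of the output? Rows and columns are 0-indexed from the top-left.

16

The receptive field on the input at this output position is [1 9 15 / 15 13 16 / 15 16 19]. Elementwise product with the kernel and sum: 15·-1 + 16·-1 + 15·1 + 16·2.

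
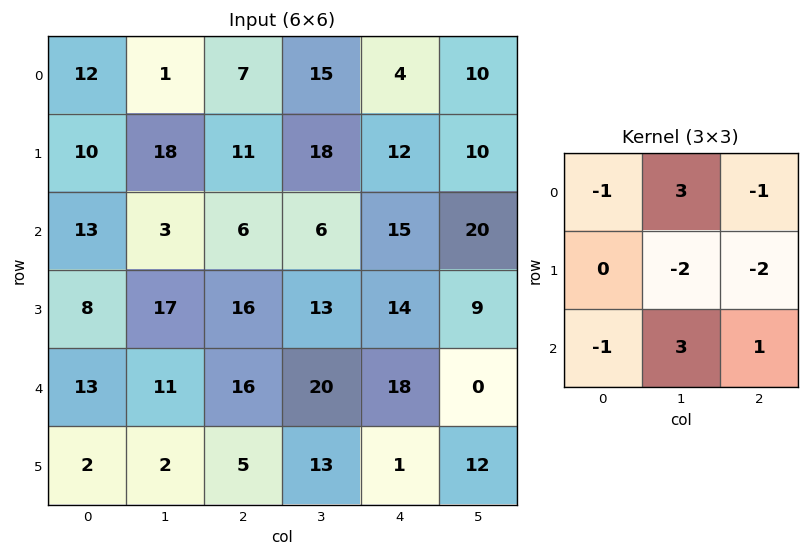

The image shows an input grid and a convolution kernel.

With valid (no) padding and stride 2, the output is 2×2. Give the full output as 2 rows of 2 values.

-72 1
-40 5

Output[0,0]: The receptive field on the input at this output position is [12 1 7 / 10 18 11 / 13 3 6]. Elementwise product with the kernel and sum: 12·-1 + 1·3 + 7·-1 + 18·-2 + 11·-2 + 13·-1 + 3·3 + 6·1.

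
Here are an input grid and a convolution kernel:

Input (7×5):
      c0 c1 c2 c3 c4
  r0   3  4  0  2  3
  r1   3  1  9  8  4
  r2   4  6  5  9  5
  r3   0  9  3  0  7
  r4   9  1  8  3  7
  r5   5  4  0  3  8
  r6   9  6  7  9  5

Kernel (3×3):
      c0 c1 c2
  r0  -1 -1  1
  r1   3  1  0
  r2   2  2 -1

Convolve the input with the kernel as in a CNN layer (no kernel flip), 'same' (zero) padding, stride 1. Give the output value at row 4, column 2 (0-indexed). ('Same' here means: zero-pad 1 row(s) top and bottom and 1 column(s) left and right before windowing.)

The receptive field on the zero-padded input at this output position is [9 3 0 / 1 8 3 / 4 0 3]. Elementwise product with the kernel and sum: 9·-1 + 3·-1 + 0·1 + 1·3 + 8·1 + 4·2 + 0·2 + 3·-1.

4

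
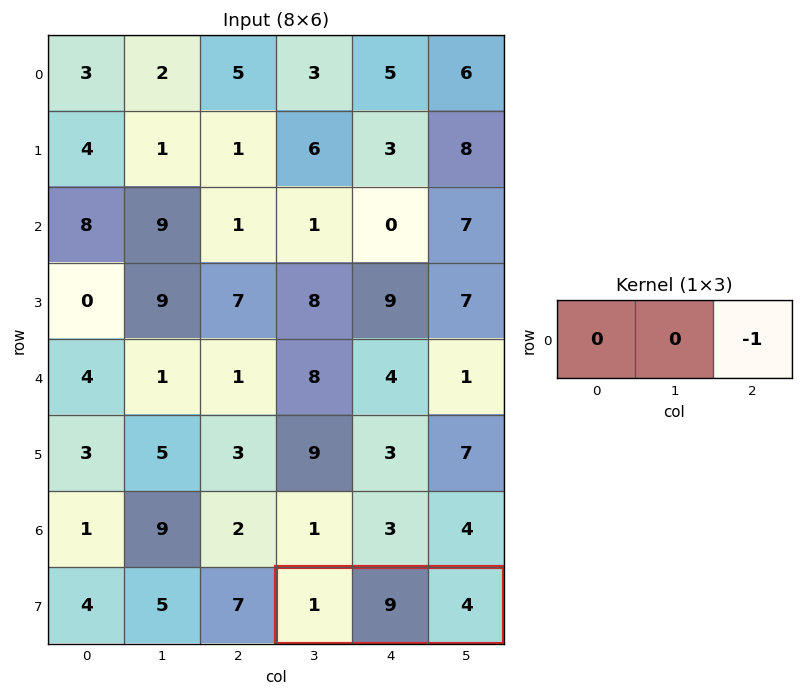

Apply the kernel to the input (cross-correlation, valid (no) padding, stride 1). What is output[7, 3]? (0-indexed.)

The receptive field on the input at this output position is [1 9 4]. Elementwise product with the kernel and sum: 4·-1.

-4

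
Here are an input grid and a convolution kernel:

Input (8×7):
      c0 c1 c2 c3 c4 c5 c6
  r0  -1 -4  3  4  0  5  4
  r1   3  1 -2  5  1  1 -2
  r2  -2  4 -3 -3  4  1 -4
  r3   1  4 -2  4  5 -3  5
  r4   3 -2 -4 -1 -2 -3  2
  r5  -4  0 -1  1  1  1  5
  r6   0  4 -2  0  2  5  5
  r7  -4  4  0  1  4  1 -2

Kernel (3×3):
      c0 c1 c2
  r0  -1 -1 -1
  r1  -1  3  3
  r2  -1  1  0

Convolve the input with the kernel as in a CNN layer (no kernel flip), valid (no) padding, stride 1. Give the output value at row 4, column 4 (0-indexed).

23

The receptive field on the input at this output position is [-2 -3 2 / 1 1 5 / 2 5 5]. Elementwise product with the kernel and sum: -2·-1 + -3·-1 + 2·-1 + 1·-1 + 1·3 + 5·3 + 2·-1 + 5·1.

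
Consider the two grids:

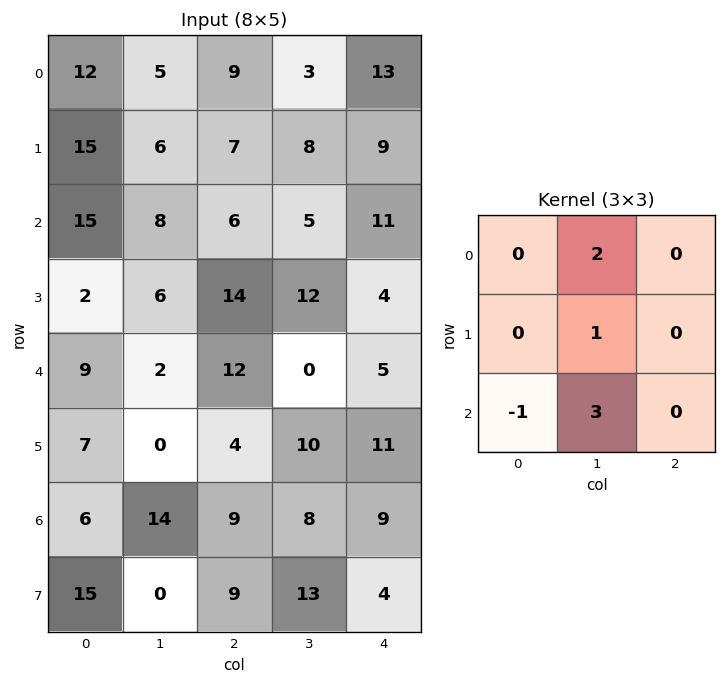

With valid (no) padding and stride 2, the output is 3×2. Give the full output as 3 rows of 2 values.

25 23
19 10
40 25

Output[0,0]: The receptive field on the input at this output position is [12 5 9 / 15 6 7 / 15 8 6]. Elementwise product with the kernel and sum: 5·2 + 6·1 + 15·-1 + 8·3.
Output[0,1]: The receptive field on the input at this output position is [9 3 13 / 7 8 9 / 6 5 11]. Elementwise product with the kernel and sum: 3·2 + 8·1 + 6·-1 + 5·3.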